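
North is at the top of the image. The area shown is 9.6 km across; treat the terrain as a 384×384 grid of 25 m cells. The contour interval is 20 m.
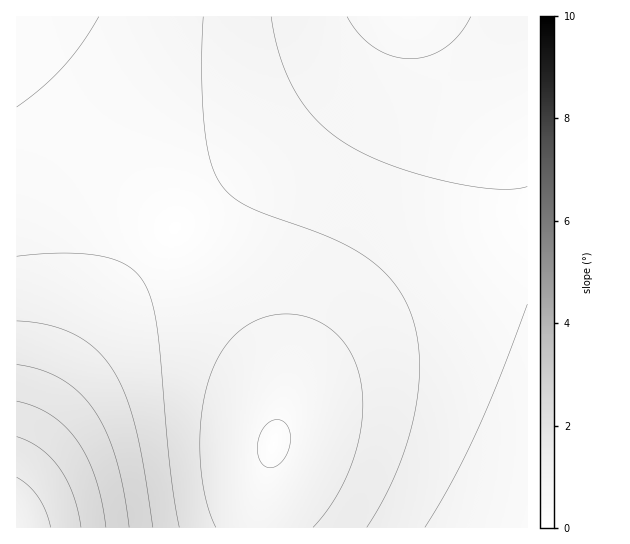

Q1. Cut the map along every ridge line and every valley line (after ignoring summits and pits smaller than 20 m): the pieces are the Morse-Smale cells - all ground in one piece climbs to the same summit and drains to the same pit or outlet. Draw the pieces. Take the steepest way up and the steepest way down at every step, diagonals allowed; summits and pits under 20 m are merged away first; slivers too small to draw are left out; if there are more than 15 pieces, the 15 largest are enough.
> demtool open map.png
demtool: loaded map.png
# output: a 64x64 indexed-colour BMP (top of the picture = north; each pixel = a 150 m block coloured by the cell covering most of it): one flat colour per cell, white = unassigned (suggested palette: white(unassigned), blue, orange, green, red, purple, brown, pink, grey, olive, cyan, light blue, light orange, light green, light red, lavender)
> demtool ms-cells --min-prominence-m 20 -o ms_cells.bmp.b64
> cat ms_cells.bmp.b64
<image width="64" height="64" href="data:image/bmp;base64,Qk12CAAAAAAAAHYAAAAoAAAAQAAAAEAAAAABAAQAAAAAAAAIAAATCwAAEwsAABAAAAAAAAAA////ALR3HwAOf/8ALKAsACgn1gC9Z5QAS1aMAMJ34wB/f38AIr28AM++FwDox64AeLv/AIrfmACWmP8A1bDFACIiIiIiIiIiIiIiIiIiIiERERERERERERERERERERERIiIiIiIiIiIiIiIiIiIiIREREREREREREREREREREREiIiIiIiIiIiIiIiIiIiIhERERERERERERERERERERESIiIiIiIiIiIiIiIiIiIiERERERERERERERERERERERIiIiIiIiIiIiIiIiIiIiIREREREREREREREREREREREiIiIiIiIiIiIiIiIiIiIhERERERERERERERERERERESIiIiIiIiIiIiIiIiIiIiERERERERERERERERERERERIiIiIiIiIiIiIiIiIiIiIhEREREREREREREREREREREiIiIiIiIiIiIiIiIiIiIiEREREREREREREREREREREUIiIiIiIiIiIiIiIiIiIiIRERERERERERERERERERERQiIiIiIiIiIiIiIiIiIiIhERERERERERERERERERERFEIiIiIiIiIiIiIiIiIiIiEREREREREREREREREREREUQiIiIiIiIiIiIiIiIiIiIhERERERERERERERERERERREIiIiIiIiIiIiIiIiIiIiERERERERERERERERERERFEQiIiIiIiIiIiIiIiIiIiIREREREREREREREREREREUREIiIiIiIiIiIiIiIiIiIhERERERERERERERERERERREQiIiIiIiIiIiIiIiIiIiERERERERERERERERERERFEREIiIiIiIiIiIiIiIiIiEREREREREREREREREREREUREQiIiIiIiIiIiIiIiIiIRERERERERERERERERERERREREIiIiIiIiIiIiIiIiIhERERERERERERERERERERFEREQiIiIiIiIiIiIiIiIiEREREREREREREREREREREUREREIiIiIiIiIiIiIiIiERERERERERERERERERERERRERERCIiIiIiIiIiIiIiIRERERERERERERERERERERFEREREIiIiIiIiIiIiIiIREREREREREREREREREREREURERERCIiIiIiIiIiIiIhERERERERERERERERERERERREREREQiIiIiIiIiIiIhERERERERERERERERERERERFERERERCIiIiIiIiIiIiEREREREREREREREREREREREUREREREQiIiIiIiIiIiERERERERERERERERERERERERREREREREIiIiIiIiIiERERERERERERERERERERERERFEREREREQiIiIiIiIiEREREREREREREREREREREREREUREREREREIiIiIiIiIRERERERERERERERERERERERERRERERERERCIiIiIiIRERERERERERERERERERERERERFEREREREREQiIiIiIREREREREREREREREREREREREREUREREREREREIiIiIRERERERERERERERERERERERERERRERERERERERCIiIhERERERERERERERERERERERERERFEREREREREREQiIhEREREREREREREREREREREREREREUREREREREREREIhERERERERERERERERERERERERERERRERERERERERERBERERERERERERERERERERERERERERFERERERERERERDMREREREREREREREREREREREREREREURERERERERERDMzERERERERERERERERERERERERERERRERERERERERDMzMxERERERERERERERERERERERERERFERERERERERDMzMzMxEREREREREREREREREREREREREURERERERERDMzMzMzMRERERERERERERERERERERERERRERERERERDMzMzMzMzERERERERERERERERERERERERFERERERERDMzMzMzMzMxEREREREREREREREREREREREURERERERDMzMzMzMzMzMxERERERERERERERERERERERRERERERDMzMzMzMzMzMzMRERERERERERERERERERERFERERERDMzMzMzMzMzMzMzEREREREREREREREREREREURERERDMzMzMzMzMzMzMzMxERERERERERERERERERERRERERDMzMzMzMzMzMzMzMzMxERERERERERERERERERFERERDMzMzMzMzMzMzMzMzMzMREREREREREREREREREURERDMzMzMzMzMzMzMzMzMzMzERERERERERERERERERRERDMzMzMzMzMzMzMzMzMzMzMxERERERERERERERERFEREMzMzMzMzMzMzMzMzMzMzMzMREREREREREREREREUREMzMzMzMzMzMzMzMzMzMzMzMzERERERERERERERERREMzMzMzMzMzMzMzMzMzMzMzMzMxERERERERERERERFEMzMzMzMzMzMzMzMzMzMzMzMzMzMREREREREREREREUMzMzMzMzMzMzMzMzMzMzMzMzMzMzERERERERERERERMzMzMzMzMzMzMzMzMzMzMzMzMzMzMxEREREREREREREzMzMzMzMzMzMzMzMzMzMzMzMzMzMzERERERERERERETMzMzMzMzMzMzMzMzMzMzMzMzMzMzMxERERERERERERMzMzMzMzMzMzMzMzMzMzMzMzMzMzMzMREREREREREREzMzMzMzMzMzMzMzMzMzMzMzMzMzMzMxERERERERERETMzMzMzMzMzMzMzMzMzMzMzMzMzMzMzMRERERERERER"/>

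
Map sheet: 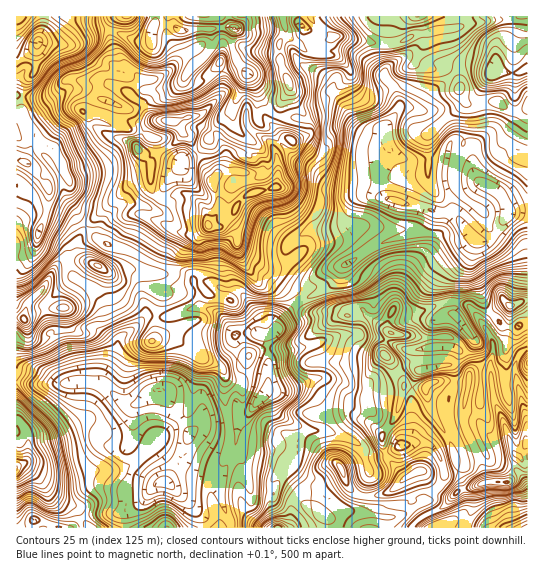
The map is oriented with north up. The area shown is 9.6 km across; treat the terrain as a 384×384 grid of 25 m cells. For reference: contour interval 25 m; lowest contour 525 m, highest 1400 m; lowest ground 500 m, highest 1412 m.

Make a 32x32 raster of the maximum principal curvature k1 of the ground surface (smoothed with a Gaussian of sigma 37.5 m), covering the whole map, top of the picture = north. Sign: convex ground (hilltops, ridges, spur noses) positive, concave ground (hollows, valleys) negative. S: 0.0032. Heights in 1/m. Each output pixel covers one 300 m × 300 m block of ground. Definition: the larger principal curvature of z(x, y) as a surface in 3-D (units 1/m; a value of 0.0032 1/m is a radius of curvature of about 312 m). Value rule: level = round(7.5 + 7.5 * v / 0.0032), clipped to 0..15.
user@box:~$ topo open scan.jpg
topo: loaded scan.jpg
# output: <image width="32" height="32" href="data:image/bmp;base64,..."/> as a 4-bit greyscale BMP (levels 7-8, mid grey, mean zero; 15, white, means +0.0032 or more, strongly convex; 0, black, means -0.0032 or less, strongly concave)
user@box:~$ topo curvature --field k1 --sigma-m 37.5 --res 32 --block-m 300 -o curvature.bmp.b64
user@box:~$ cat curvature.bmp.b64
<image width="32" height="32" href="data:image/bmp;base64,Qk12AgAAAAAAAHYAAAAoAAAAIAAAACAAAAABAAQAAAAAAAACAAATCwAAEwsAABAAAAAAAAAAAAAAABEREQAiIiIAMzMzAERERABVVVUAZmZmAHd3dwCIiIgAmZmZAKqqqgC7u7sAzMzMAN3d3QDu7u4A////AIeqx3ich6i6yoeIh7+YyJiKy7mJi4iqmpqIiqmY/JeInLh4eneJm4yamOy/qK///Mqoiql4mJqKp7n3a92bir3Kl5iKmYiZiKieyayLjaieqah4iKp4ioqpmYfpeKq57NuYmZiZl4ubuZibrZi6qfu4iJl3h5iaqq2omXuaiqrNiHiYmHeIqsdoqJqIzojNjphnh5l2eryoipeKesr77o6Yh3eKmr3ayIvKmN+ruc9/zLm6nOuahrrNl4jLq76PrPiLqoi5mpaYWcuXv8mqn5b77rmZmIqsl4zd7Z6sqPrb36mYmJqqvKu5iZu8mM66/W7Gi8mZiIjKmJmIm5eIisiH+v+piZiJ2puXaamYmHiYqLuniJitj7h5upiJmpd3iqaaqJiczdy3mJiJmZm5ioqai6q8uIytpomZmrqZiJp4iZmqmKuruvu7m3eHiLm5iai2ipnImses/Zp4mZqad4iJuYl6x3y8yuh7iIiKiomZm4iZf81ti5ncnYeIi4mKmKiIrMx5+ret3uqXiLu3iIh4qdqq//542ZfJiIioy5iJmp2oe6ic+NrLmorJiIqs2qzZmbqpaN6Jvpe7mpiMubqovrqd34vbVvqXzGnbqaWIl5ecyFq5+rv43depmYiYmZWHfKl7m7yo7JvsvOqZl4momZu7epmnl+i7l3iaqs25"/>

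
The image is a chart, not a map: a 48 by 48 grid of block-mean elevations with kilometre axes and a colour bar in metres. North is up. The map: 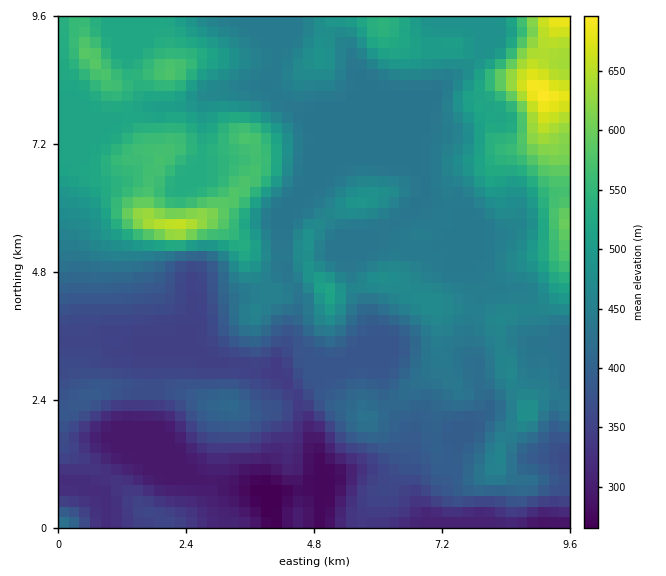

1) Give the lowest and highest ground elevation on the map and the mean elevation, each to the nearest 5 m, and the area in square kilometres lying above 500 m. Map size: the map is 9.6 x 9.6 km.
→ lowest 265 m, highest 700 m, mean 440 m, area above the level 21.7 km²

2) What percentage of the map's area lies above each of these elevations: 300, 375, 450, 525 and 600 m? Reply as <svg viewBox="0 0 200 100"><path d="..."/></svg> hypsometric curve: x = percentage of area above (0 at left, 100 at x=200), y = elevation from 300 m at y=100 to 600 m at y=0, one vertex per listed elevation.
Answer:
<svg viewBox="0 0 200 100"><path d="M190 100l-38-25-70-25-50-25-25-25"/></svg>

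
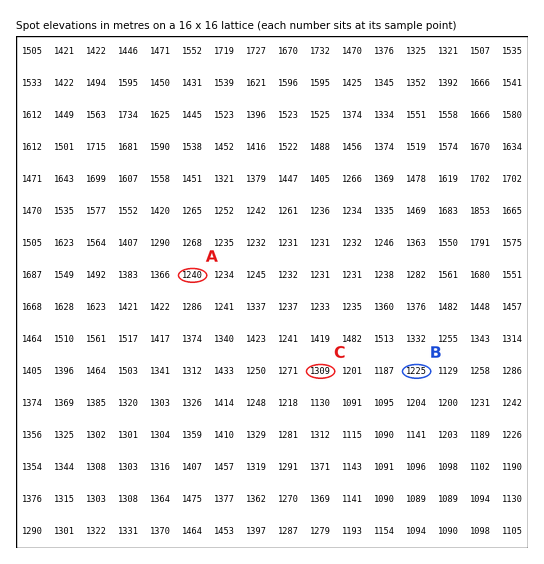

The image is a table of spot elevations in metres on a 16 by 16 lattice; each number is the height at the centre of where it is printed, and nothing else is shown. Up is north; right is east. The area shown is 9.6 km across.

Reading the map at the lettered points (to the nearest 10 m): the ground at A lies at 1240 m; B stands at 1230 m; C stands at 1310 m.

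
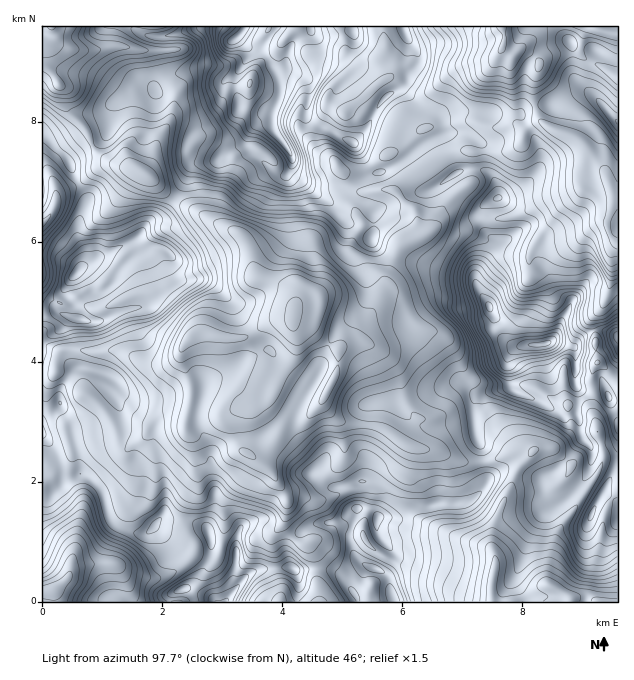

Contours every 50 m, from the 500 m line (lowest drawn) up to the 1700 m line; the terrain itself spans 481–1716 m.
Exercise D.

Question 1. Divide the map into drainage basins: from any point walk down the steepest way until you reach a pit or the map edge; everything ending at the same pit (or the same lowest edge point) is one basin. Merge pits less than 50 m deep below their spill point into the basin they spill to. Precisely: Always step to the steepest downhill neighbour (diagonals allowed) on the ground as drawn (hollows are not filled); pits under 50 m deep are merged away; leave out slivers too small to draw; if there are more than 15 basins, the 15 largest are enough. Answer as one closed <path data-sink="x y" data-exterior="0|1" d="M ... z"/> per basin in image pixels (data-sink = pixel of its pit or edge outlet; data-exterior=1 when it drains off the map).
<path data-sink="293 315" data-exterior="0" d="M248 134l-4 8-15 12-14 7-21 3-5 5-5 14-16 27-7 6-9 4-8 8-2 4-10 9 4 11-20 21-4 9-6 6-11 2-13-18-6 1 0 4 8 15-9 12-1 14-15-6-7 0-10 4 0 38 19 5 14 10-15 22 0 17 12 22 8 42 9 6 11 11 11 31 7 7 16 6 14 0 12-13 12 2 21 0 12 5 3 4 4 15 3 4 22 5-3 24 4 7 12-12 6-4 33-2-1-21 13-15 12-8 21-2 19-13 18 1 8 8 18 0 19-12 15 0 11-3 10 1 20-4 14-16-4-37-8-18 0-26 4-5 10-6 22-5-3-27 1-5 9-8 3-1-11-2-14-13-1-16-18-32 0-7 2-6 18-20 5-9-11-3-7-7-6-14 5-11 16-8-2-14-9-12-11-4-13 2-26 16-6 2-24-32-16 12-27 8-20 12-27 0-19-9-7-7-1-4-4 6-8 0-7-4-21-17-2-9z"/><path data-sink="502 27" data-exterior="1" d="M562 26l-317 0-8 11 11 12 0 8-12 18 0 16 2 15 18 7 16 1-1 8-12 2-9 8-2 9 2 12 25 20 11 1 4-6 1 4 7 7 19 9 27 0 20-12 24-6 21-14 22 32 6-2 21-14 18-4 11 4 7 6 5 20 10-2 14-8 13-13 6-13-4-17-16-24-2-7 4-4 12-4 18-2 20-10 13-2 8 4 19 23 4 1 0-59-23-11-18-2-11-11z"/><path data-sink="571 601" data-exterior="1" d="M509 388l-21 4-10 6-4 5 0 26 8 18 1 22 3 8-2 10-12 13-8 3-48 3-19 12-19 1 0 15 16 21-2 9-8 9 4 6 2 12 5 11 223-1 0-97-15-11 15-28 0-26-11 5-17 3 2 4 0 6-7 21-19 22-12 8-4-3-7-13 0-15 16-9 23-29-4-24-16 1-20-14-24-8z"/><path data-sink="611 189" data-exterior="0" d="M587 92l-13 2-20 10-18 2-12 4-4 4 4 10 14 21 4 11-2 12-17 20-14 8-22 7-7 5-3 6 6 17 7 7 11 3-5 9-18 20-2 6 0 7 18 32 1 16 17 15 24 0 20-5 18 6 10-12 9-5 11 0 10 5 4-1 0-213-23-25z"/><path data-sink="145 174" data-exterior="0" d="M202 70l-35 6-9 6-3 8-6-4-9 0-22 14-7 11 0 9-5 15-6 7-18 8-13 12 6 16 11 17 0 10-8 18 0 15 8 17-3 11 51-26 18-20 9-4 16-20 12-27 5-5 21-3 26-15 8-14 7-7 6-3 10-1-1-8-15 0-18-7-3-32-9 6-5 0z"/><path data-sink="52 591" data-exterior="0" d="M83 474l-10 2-12 9-15-11-4 1 1 127 126 0 4-9 11-5 28 9-11-9 0-11 11-24-2-18-5-8-12-5-21 0-12-2-12 13-14 0-13-5-10-8-11-31-11-11z"/><path data-sink="52 27" data-exterior="1" d="M134 26l-92 1 0 106 26 28 18-13 14-6 6-7 8-32 22-15 13-2 6 4 3-8 6-5 30-7 8 0 19 10 5 0 14-11 8-12 0-8-8-9-2-2-6 2-14-12-22 0-23 7-22 1-11-2z"/><path data-sink="43 223" data-exterior="1" d="M43 134l-1 121 23 5 9 4 5 6 7-12-2-9-6-11 0-15 8-18 0-10-10-14-10-24z"/><path data-sink="598 363" data-exterior="0" d="M604 330l-11 0-9 5-8 8-2 39 4 6 9 2 14-2 7 5 3 7 6 1 1-65z"/><path data-sink="280 601" data-exterior="1" d="M292 568l-32 1-10 5-13 12-11 15 70 1 2-23z"/><path data-sink="320 601" data-exterior="1" d="M328 569l-23 0-9 2 2 8 0 23 60-1-10-19-8-8z"/><path data-sink="598 28" data-exterior="0" d="M617 26l-54 0-1 4 4 7 11 11 18 2 22 10z"/>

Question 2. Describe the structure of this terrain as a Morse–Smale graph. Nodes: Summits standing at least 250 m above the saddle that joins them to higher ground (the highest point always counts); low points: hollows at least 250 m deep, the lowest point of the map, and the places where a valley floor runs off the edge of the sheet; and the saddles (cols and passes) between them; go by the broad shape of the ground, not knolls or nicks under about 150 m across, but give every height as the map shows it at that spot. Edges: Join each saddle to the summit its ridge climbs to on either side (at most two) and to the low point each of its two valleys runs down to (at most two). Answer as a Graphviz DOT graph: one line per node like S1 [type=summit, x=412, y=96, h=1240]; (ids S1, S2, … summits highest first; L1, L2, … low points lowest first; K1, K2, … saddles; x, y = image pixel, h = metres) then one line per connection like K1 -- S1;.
graph terrain {
  S1 [type=summit, x=545, y=343, h=1716];
  S2 [type=summit, x=236, y=39, h=1683];
  S3 [type=summit, x=226, y=601, h=1458];
  S4 [type=summit, x=76, y=274, h=1379];
  L1 [type=low, x=502, y=27, h=481];
  L2 [type=low, x=293, y=315, h=489];
  L3 [type=low, x=52, y=27, h=535];
  L4 [type=low, x=571, y=601, h=556];
  L5 [type=low, x=52, y=591, h=574];
  K1 [type=saddle, x=593, y=330, h=1255];
  K2 [type=saddle, x=100, y=487, h=1119];
  K3 [type=saddle, x=43, y=376, h=1040];
  K4 [type=saddle, x=566, y=460, h=1002];
  K5 [type=saddle, x=419, y=171, h=980];
  K6 [type=saddle, x=482, y=462, h=975];
  K7 [type=saddle, x=92, y=145, h=896];
  K1 -- S1;
  K1 -- L2;
  K1 -- L1;
  K2 -- S3;
  K2 -- L2;
  K2 -- L5;
  K3 -- S3;
  K3 -- S4;
  K3 -- L2;
  K4 -- S1;
  K4 -- L2;
  K4 -- L4;
  K5 -- S1;
  K5 -- S2;
  K5 -- L2;
  K5 -- L1;
  K6 -- S1;
  K6 -- S3;
  K6 -- L2;
  K6 -- L4;
  K7 -- S2;
  K7 -- L2;
  K7 -- L3;
}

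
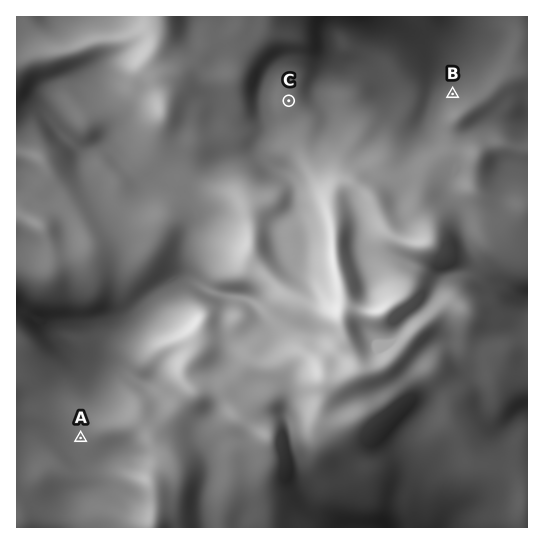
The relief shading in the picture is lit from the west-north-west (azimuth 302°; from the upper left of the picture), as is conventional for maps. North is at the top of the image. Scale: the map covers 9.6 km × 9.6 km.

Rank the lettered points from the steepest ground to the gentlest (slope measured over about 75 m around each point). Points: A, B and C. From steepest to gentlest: B A C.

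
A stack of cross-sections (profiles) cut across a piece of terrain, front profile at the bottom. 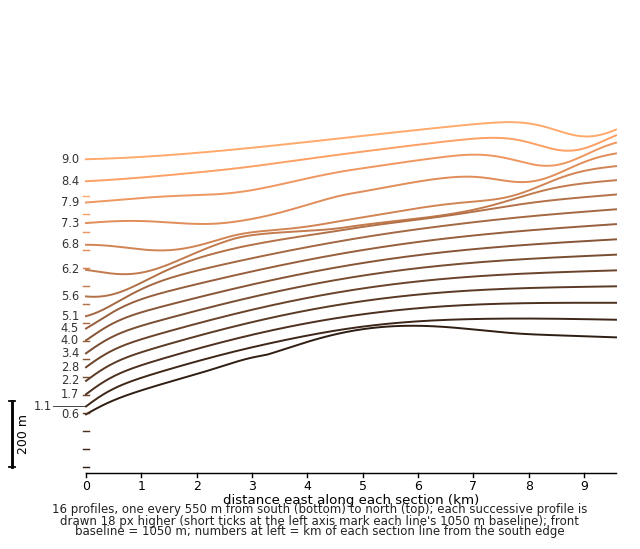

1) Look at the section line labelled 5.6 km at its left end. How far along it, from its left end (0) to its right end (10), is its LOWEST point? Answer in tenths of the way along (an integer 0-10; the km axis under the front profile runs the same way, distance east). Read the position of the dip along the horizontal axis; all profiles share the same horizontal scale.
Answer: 0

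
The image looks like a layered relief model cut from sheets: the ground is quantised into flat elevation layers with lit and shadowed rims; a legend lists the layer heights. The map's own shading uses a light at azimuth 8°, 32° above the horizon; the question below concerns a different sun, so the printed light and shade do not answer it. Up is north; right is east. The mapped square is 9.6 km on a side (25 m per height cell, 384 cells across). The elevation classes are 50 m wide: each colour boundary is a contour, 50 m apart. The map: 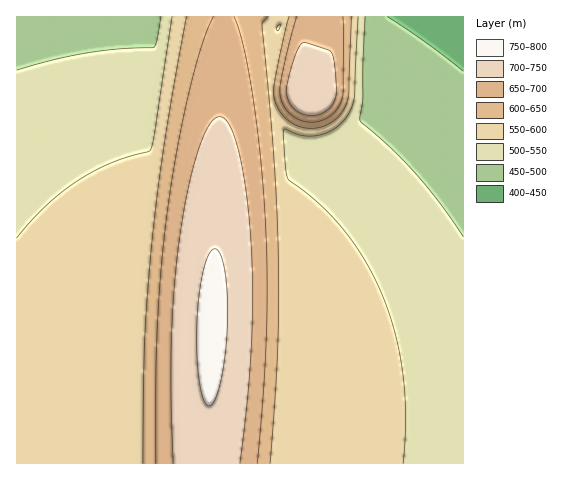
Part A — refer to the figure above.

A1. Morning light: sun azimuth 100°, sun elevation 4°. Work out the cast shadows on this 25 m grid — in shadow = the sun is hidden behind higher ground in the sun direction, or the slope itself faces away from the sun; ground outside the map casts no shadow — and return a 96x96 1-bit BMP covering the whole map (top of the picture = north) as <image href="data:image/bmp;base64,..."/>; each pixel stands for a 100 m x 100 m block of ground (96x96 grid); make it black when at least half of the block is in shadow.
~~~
<image width="96" height="96" href="data:image/bmp;base64,Qk2+BAAAAAAAAD4AAAAoAAAAYAAAAGAAAAABAAEAAAAAAIAEAAATCwAAEwsAAAIAAAAAAAAA////AAAAAAAAAAB/8AAAAAAAAAAAAAf/8AAAAAAAAAAAAD//8AAAAAAAAAAAAP//8AAAAAAAAAAAAP//8AAAAAAAAAAAAP//8AAAAAAAAAAAAP//8AAAAAAAAAAAAP//8AAAAAAAAAAAAP//+AAAAAAAAAAAAP//+AAAAAAAAAAAAP//+AAAAAAAAAAAAP//+AAAAAAAAAAAAP//+AAAAAAAAAAAAP//+AAAAAAAAAAAAf//+AAAAAAAAAAAAf//+AAAAAAAAAAAAf//+AAAAAAAAAAAAf//+AAAAAAAAAAAAf//+AAAAAAAAAAAAf//+AAAAAAAAAAAAf//+AAAAAAAAAAAAf//+AAAAAAAAAAAAf//+AAAAAAAAAAAAf//+AAAAAAAAAAAAf//+AAAAAAAAAAAAf//+AAAAAAAAAAAAf//+AAAAAAAAAAAAf///AAAAAAAAAAAAf///AAAAAAAAAAAAf///AAAAAAAAAAAAf///AAAAAAAAAAAAf///AAAAAAAAAAAAf///AAAAAAAAAAAAf///AAAAAAAAAAAAf///AAAAAAAAAAAA////AAAAAAAAAAAA////AAAAAAAAAAAA////AAAAAAAAAAAA////AAAAAAAAAAAA////AAAAAAAAAAAA////AAAAAAAAAAAA////AAAAAAAAAAAA////AAAAAAAAAAAA////AAAAAAAAAAAA////AAAAAAAAAAAA////AAAAAAAAAAAA////AAAAAAAAAAAA////gAAAAAAAAAAA////gAAAAAAAAAAA////gAAAAAAAAAAA////gAAAAAAAAAAA////gAAAAAAAAAAA////gAAAAAAAAAAA////gAAAAAAAAAAAf///gAAAAAAAAAAAf///gAAAAAAAAAAAf///gAAAAAAAAAAAf///gAAAAAAAAAAAf///gAAAAAAAAAAAf///gAAAAAAAAAAAf///gAAAAAAAAAAAf///gAAAAAAAAAAAf///gAAAAAAAAAAAf///gAAAAAAAAAAAf///gAAAAAAAAAAAf///gAAAAAAAAAAAf///gAAAAAAAAAAAf///gAAAAAAAAAAAf///gAAAAAAAAAAAf///wAAAAAAAAAAAf///wAAAAAAAAAAAf///wAAIAAAAAAAAP///wAAcAAAAAAAAP///wAA+AAAAAAAAP///wAB+AAAAAAAAP///wAD+AAAAAAAAP///wAP+AAAAAAAAP///wAf+AAAAAAAAP///wA/8AAAAAAAAP///wA/8AAAAAAAAP///wB/8AAAAAAAAP///wB/8AAAAAAAAP///wB/8AAAAAAAAP///wB/8AAAAAAAAP///wB/8AAAAAAAAP///wB/+AAAAAAAAH///wA/+AAAAAAAAH///wA/+AAAAAAAAH///wA/+AAAAAAAAH///wA/+AAAAAAAAH///wA/+AAAAAAAAH///wAf+AAAAAAAAH///4Af+AAAAAAAAH///4Af/AAAAAAAAH///4Af/AAAAAAAAH///4AP/AAAAAA="/>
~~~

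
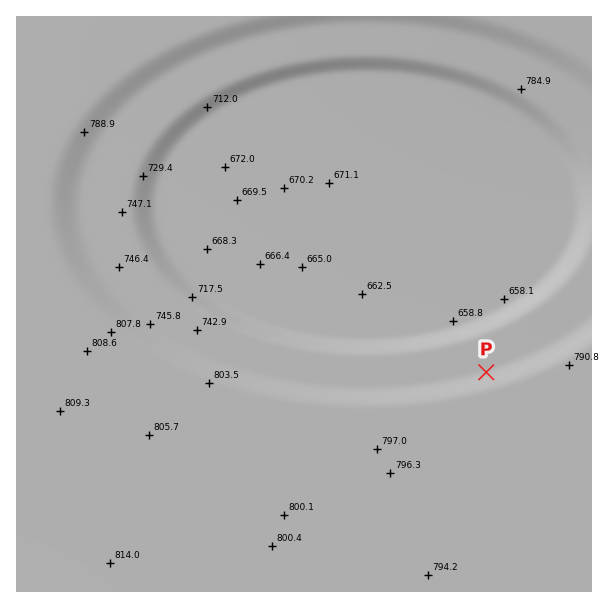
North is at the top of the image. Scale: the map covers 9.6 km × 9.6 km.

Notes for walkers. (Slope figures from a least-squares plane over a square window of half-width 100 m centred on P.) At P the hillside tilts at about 6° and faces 345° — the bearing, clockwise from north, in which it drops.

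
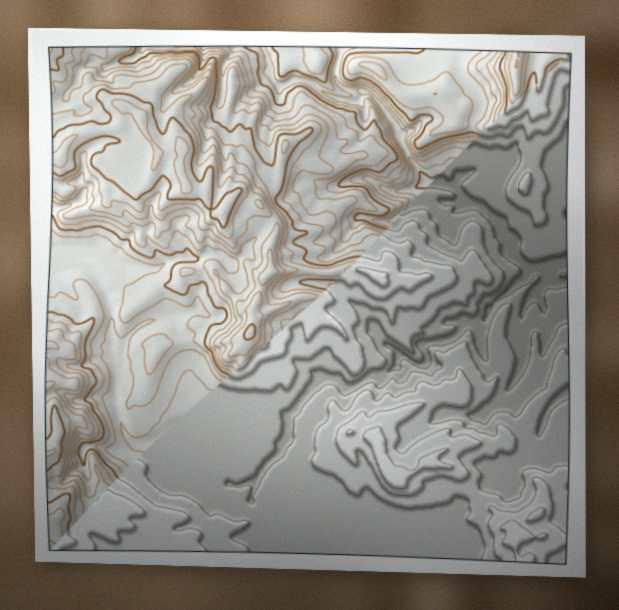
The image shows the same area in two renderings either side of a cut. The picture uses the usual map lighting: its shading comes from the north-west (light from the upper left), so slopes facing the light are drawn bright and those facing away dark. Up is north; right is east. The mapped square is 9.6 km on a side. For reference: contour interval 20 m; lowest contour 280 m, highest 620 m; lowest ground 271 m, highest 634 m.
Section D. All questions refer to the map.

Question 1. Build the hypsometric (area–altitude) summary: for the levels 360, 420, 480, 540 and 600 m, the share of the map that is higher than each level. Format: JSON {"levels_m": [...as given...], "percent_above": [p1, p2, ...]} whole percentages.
{"levels_m": [360, 420, 480, 540, 600], "percent_above": [90, 75, 40, 19, 5]}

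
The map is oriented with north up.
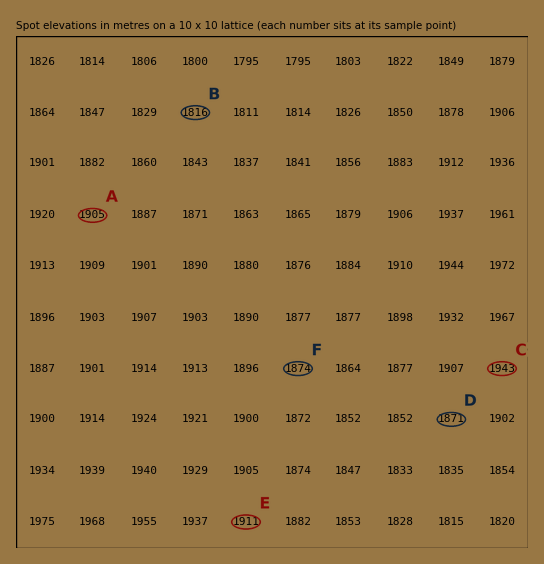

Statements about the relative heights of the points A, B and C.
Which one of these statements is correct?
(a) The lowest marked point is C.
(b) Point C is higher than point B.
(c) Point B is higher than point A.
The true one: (b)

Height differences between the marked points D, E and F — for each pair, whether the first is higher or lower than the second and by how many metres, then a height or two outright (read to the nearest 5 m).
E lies higher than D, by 40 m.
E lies higher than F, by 35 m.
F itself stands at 1875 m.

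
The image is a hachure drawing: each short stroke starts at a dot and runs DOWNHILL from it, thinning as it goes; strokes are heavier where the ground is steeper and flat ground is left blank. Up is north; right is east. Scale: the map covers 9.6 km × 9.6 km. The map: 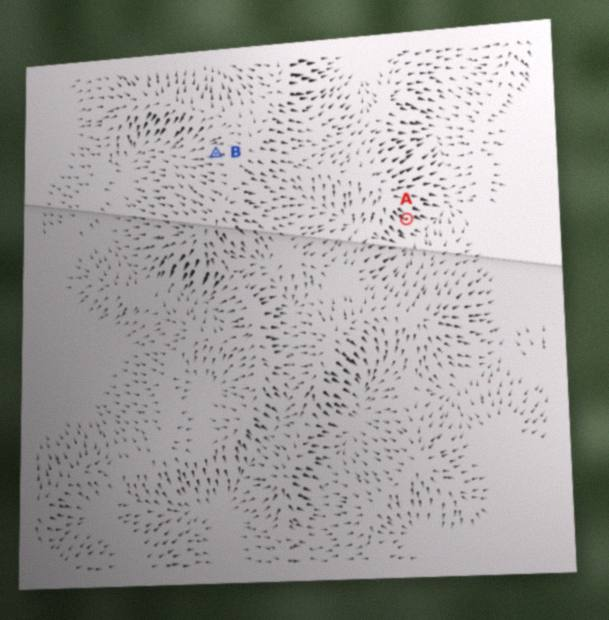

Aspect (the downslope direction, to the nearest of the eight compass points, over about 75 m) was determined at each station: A SE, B W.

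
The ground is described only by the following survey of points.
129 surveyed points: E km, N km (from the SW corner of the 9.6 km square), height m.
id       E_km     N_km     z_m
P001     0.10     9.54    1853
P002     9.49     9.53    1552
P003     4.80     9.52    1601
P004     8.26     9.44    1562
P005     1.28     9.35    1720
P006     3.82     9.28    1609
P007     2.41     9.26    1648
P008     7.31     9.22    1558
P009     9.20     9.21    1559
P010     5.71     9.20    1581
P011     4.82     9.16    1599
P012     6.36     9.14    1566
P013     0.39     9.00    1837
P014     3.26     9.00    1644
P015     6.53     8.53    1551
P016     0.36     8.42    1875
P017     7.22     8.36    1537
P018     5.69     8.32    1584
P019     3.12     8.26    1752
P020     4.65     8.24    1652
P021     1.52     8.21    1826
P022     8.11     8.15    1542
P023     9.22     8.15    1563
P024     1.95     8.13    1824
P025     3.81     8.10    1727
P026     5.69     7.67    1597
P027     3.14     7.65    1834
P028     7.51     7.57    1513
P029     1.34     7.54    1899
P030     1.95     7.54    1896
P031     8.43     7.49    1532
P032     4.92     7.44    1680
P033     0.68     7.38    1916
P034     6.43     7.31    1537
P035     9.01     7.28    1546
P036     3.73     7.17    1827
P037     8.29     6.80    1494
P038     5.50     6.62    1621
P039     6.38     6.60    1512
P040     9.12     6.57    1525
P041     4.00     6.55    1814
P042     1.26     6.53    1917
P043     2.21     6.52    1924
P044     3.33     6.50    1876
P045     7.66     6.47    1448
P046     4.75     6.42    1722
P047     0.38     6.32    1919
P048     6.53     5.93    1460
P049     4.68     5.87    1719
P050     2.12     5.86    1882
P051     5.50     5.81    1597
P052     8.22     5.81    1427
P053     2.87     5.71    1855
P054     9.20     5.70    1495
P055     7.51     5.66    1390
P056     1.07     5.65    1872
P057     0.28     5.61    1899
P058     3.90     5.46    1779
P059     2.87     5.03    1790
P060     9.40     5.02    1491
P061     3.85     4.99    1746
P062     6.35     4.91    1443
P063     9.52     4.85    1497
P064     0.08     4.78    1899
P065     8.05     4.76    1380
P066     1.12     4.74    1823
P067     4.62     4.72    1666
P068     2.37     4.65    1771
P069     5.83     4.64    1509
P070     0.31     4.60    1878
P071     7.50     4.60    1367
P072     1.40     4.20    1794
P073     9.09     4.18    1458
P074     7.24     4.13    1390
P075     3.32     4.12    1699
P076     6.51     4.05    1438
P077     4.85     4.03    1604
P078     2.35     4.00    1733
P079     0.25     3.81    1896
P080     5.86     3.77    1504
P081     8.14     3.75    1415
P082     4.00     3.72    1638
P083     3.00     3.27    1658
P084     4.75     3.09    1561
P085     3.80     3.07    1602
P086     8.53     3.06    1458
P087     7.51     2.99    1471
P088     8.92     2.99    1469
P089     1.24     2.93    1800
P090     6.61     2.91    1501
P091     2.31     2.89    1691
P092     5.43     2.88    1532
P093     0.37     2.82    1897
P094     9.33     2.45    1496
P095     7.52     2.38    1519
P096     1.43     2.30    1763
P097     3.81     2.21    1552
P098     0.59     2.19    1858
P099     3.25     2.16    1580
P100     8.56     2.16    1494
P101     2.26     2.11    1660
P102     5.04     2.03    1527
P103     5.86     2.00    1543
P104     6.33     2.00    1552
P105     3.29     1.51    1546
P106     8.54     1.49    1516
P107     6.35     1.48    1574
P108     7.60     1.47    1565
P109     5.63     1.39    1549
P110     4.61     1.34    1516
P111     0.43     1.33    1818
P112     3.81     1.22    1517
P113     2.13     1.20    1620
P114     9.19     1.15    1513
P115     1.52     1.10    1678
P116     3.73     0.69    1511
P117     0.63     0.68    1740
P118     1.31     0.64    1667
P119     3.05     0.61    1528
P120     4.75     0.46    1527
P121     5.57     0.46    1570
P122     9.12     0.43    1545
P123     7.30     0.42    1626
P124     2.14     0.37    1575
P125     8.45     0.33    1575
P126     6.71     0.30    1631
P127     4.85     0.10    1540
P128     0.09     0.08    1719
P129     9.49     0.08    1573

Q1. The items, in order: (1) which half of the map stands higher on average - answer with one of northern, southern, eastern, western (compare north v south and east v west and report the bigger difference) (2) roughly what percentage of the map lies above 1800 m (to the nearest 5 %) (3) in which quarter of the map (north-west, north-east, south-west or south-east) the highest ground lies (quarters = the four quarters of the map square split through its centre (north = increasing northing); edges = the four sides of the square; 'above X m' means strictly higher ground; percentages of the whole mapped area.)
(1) The western half stands higher on average than the eastern half.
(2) Roughly 20 % of the ground is higher than 1800 m.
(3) Look to the north-west quarter for the highest ground.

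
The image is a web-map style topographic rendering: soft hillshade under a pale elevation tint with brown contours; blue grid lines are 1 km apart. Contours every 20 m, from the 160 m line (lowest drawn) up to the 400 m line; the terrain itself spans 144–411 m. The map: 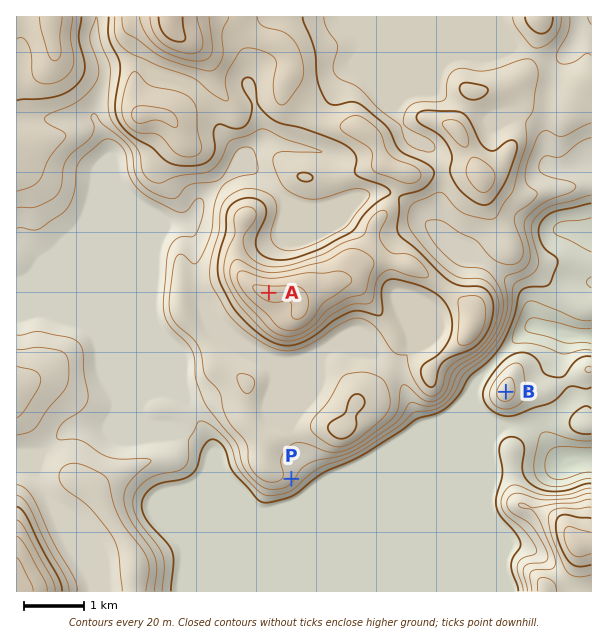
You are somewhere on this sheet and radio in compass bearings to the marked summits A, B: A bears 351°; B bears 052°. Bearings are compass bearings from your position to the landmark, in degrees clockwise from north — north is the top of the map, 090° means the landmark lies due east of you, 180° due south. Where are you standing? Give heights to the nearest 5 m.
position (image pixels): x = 309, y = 546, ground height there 190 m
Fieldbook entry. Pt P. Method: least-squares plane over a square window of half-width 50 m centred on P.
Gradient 7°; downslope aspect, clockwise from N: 120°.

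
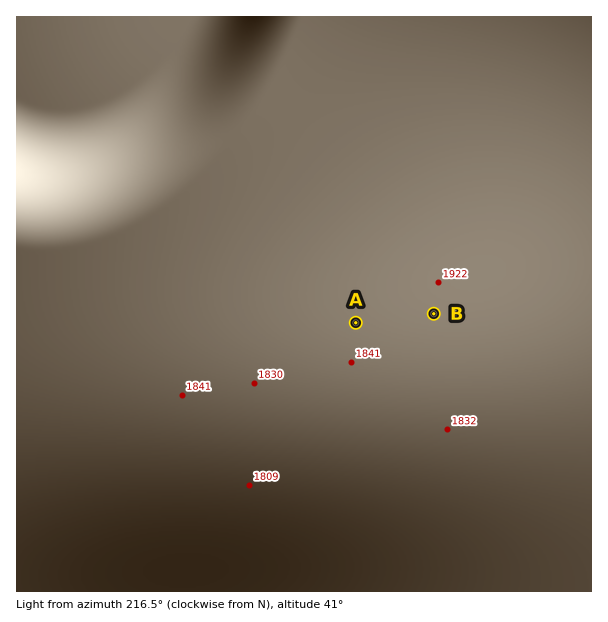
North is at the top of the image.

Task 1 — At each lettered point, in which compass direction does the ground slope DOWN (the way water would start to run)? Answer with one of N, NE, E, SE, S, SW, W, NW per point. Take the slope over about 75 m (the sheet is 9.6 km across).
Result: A S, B S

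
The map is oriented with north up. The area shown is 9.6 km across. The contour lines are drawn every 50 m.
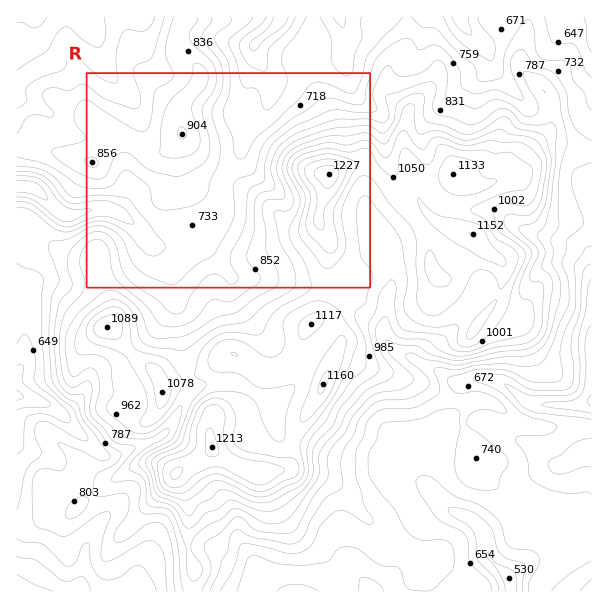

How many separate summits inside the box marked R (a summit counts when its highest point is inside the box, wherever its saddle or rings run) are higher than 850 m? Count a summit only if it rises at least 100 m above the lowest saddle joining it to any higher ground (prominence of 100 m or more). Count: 2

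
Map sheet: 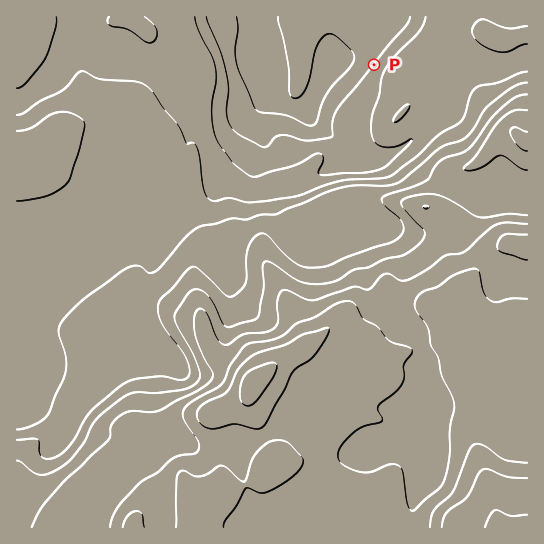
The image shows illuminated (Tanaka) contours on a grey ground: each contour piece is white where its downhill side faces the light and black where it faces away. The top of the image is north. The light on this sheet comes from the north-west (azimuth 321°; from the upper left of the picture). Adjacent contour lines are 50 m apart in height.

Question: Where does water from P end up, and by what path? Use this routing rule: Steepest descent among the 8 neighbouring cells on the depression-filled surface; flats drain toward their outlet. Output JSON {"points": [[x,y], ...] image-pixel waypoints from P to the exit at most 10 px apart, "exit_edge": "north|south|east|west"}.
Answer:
{"points": [[374, 65], [363, 57], [353, 57], [343, 62], [333, 73], [322, 83], [311, 94], [301, 105], [290, 109], [279, 101], [269, 90], [267, 79], [266, 69], [266, 58], [261, 47], [261, 37], [261, 26], [259, 17]], "exit_edge": "north"}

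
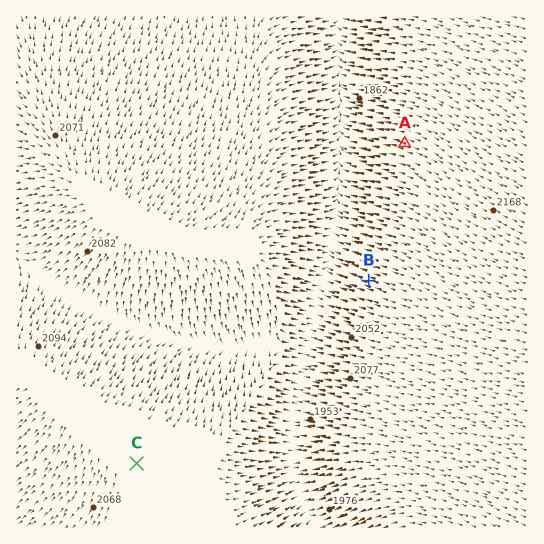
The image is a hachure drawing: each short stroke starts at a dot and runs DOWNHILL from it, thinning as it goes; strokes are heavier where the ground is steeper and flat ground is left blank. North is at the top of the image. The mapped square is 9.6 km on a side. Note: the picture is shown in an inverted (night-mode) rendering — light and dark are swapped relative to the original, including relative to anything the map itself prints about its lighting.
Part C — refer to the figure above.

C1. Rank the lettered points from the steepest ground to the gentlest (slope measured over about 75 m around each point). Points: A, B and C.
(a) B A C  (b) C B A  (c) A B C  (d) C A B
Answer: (a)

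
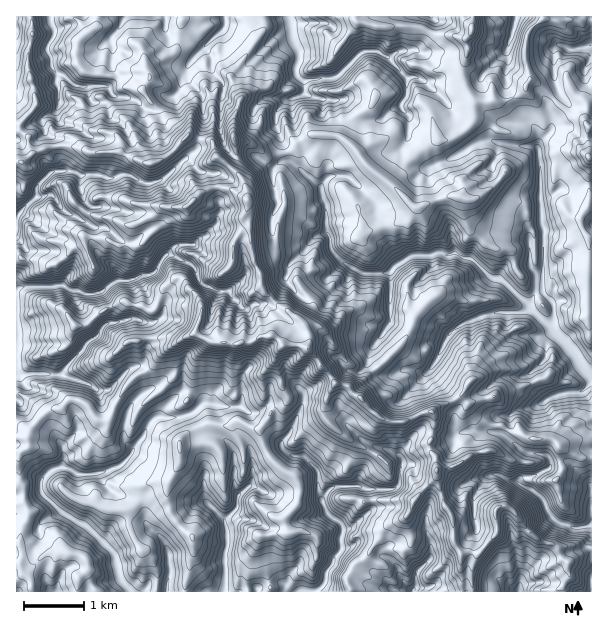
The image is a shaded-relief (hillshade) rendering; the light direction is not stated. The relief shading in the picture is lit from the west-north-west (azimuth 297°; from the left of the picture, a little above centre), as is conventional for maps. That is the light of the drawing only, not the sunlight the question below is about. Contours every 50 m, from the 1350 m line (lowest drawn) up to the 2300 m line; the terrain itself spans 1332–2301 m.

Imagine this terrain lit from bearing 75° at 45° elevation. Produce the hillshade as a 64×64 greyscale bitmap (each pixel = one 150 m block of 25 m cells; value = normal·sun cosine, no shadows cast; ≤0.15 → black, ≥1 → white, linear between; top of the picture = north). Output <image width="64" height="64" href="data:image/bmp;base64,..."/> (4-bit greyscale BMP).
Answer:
<image width="64" height="64" href="data:image/bmp;base64,Qk12CAAAAAAAAHYAAAAoAAAAQAAAAEAAAAABAAQAAAAAAAAIAAATCwAAEwsAABAAAAAAAAAAAAAAABEREQAiIiIAMzMzAERERABVVVUAZmZmAHd3dwCIiIgAmZmZAKqqqgC7u7sAzMzMAN3d3QDu7u4A////AEncdHq+7ZdqtWu7uGmHvKhmQBrLy8piRDXO7tpDZ6vOi8qGes7qZnq1SrzHWIm6hWtwKru7uWNjFc7sumRVeu6ruph53ug1i9Yovdc3iqmFe7AHuqyak1QUzNuqdFZ87bqpmZrv1hSd1SfO1iaJmIdbxgOaummaIAW7u6p2ZXzuuqmave6zFr7TFs7WJHh2iFvMQDmnebswCKypmXZWve67qZzd22I5zpIo3ukBaHaYat5iJIl5zDBMuKi5VKzM3syore2mQmzaQlre+QBph5q9/mEkiHnbIG3HStde7LuqvMq92URVnKZGq97pJGVZzd3dUiNmadowbdYsxt/tyJyb3tpTJXirlmrM3sZTI4rN79QEZERKyiGu1Bub//kEvqzukRV5qqqXjN7qSIA5qJzvYDWJZiS6Fd7EJ97u4BzuzugCiquqmYeM3cQssnuGfP4germGM7pb7chXvN5Qbe7O0iq5q5iJh4vMpG3IZUV8/neKl3cgWH78zHnN1QGt7d7FXMqYeIiHerylfKdyRp38NGhSOINSbszdzOpBJ83c3buah5mGaIdorLZ8mHJZvvgUeWNMxkBuyrymNVeVjbnKqZY2iJp2dlattoyZY53dsTd4ZH7WII2ryVNavMh5mqqryVeIm7dmRbynrJhm3rgyVmVp3XMkzreqnO7Kc3vMis3HZ3i9uGVFvKrKiGrpZ0RTSbmYdjfeyqmt2meIvMyKzJeHaMyqhWabuqiXe8l1UySrZXZnd87LvMuXm7vMzJq6eJZpzKuoiHiaqZmKqpUxO8dFV6unrcqru7vLmbvMmImKloq8qrqZmHmoq3aKlgGMlTXNqKneyazMu9uHm7tlZ5uYyoupqoebqqmXRWipEXtzTu6lRb65vKnO7YaJq2Z3aKzJSrmKqIu5doUmdsswaETe7tp1aJrLrO3My5mYuWWKvKUkqpiZmZhmhSZ42jAWrd7t7bdmR8287duZu7uImaumAVZqmYmXiGZ0Jnq1IRrc3tzN2WU0re7duqvN3YiYhjATeoeIiYZ3ZnYUaWMQzu3LzMzMZDSd7t3afP7LM1VnMCSJl1Z4ZVVUVjA2NDj/3uqbus2zJJzd3d277agiNHmiAmmHY1ZSESE0MAVkf/zv2mm8ztYli9zO7bzcc2QjWKsiJIqVJFIBRXd1N6nf3v7sdpze6jV53c3uzMgwUyNHuaIDeqdSJImbqpesus7v/d21a93sZWfN3dzLlRBTIjSbqlVohlQSqpy5mKuqze/u3MhIzdu6dpup3tpSNDMiN8qpl3RHdACcnLh3mazd3e3M6za8u7u7q6q8qEJXERN9x1iFVopzIK28tlZ53d3LvM3qJ6u7uYmqm7iZVFcRN6vJdBW7iHUirctRVrzNvdy6vesnmbvLy7ztqKljR3eZq5Z3E3hUZDvOlQBM/crN3bqr6yiorN7tzNh7pkNnVVZkADjJdSElraAVYj7+m+7N27nJKMmL3u7bYr2VRHgBJHcQa6VZgQTMACioTv6q3e7tusgjvIe+7pYm7YRGiGZWqECukkR5RrQCFLm//sq9/rIWrKV7qazGNVvshEaIuGdnVbo0ZpvDFXMCqe/u7K76AVrLq7qqqDA3ndyDWIhkVmZXlmh4u4ZmIQKK/+7tveIWnMqGVXdhJIvO3JNYhwB5dUmpl2iqhUVTEVr/7d3eoSeruXdmimFqvM3MpEeIA5ZVi5YziqmFNXhBKe/c3c2RWKqpiXnMU5zLzM2iNpsjVWmFRmiYiGNIqnAp7tzc3ZNoq6mYi9tFq8u8zpFHqyI3lTmodmd2Zou8kxfu7N3ek2irmYecyFebzLvOgWmYq0UgqmdmmoiHSMyDGP/rzd1zerqXerqpiKzMy95yiYfKkgXIWHi7hoYkrJZb/+rN7FWbqHetypiau9zM3XSIiKqCOtmKh6yHQ0eZmGv/293aZ6p2et3KiInMvLzddJiHarx4l4eIUCeVOahjje/L3JiYhmi8zMuYicyove50iGS9yIYjRVMRa7qFNFvu7sy4eZiGjMy7u6qXjMi97nR1IazKlSNod4mZu7cive/b3KmamXe9y6qqq7mJy7zdZGQiiaqXaambu6lmqme4rt7riZmYesy7upmqu7q8y8pVdWh7yXirl4u8uWNsu6LP7tl4iaq8urvKiZq7u6mauod3d83KmYd5qry6lDzbct7e2IeKq7u7qsuIq6q7qru6mYdTzdyWeZqnvKqXS9p0387ZlquZqru6y2erqavLu6mphndZzrV6mZm7qrlZypS+zeyFm5iIms3HSLupq6q6mamJmUbf1WupqpeN2miao27t3qial2VpvcVayoiqq7qKuamaNu/HuoqVVs3LmImkXO3M3HVohmi96munibusp5y7qbs5/8mWd1V4q924ipaKu97siIU1is3riGeKy6yljNyKzBr/sxWJqYit7bmaZ7u7z+l4iCFs3ddUeIrMvKWM64zcPP1BWruoiL3cuZmIq7vO5zNpszrcUnmZib3clH3ri+48/EJ7u6mIvcvLmZiLzM3aQTqsesY2mHh3zu2BfuyqzSvqNIvLqHnMu7y4iYnN3cgxOLqnNIdmZ1XO3aBu7curB+1Serynisy6q7uYeK3dtjNXqWRGd3d3Vs3ewU3aVqsH/oNIrMqKvKiavMhonN2mRYZGdoqqq6hTvv7UGqZqqRn9VIib3Kqrlpu8yGms7ZZmUzabvMzMlSPP/doSWKur"/>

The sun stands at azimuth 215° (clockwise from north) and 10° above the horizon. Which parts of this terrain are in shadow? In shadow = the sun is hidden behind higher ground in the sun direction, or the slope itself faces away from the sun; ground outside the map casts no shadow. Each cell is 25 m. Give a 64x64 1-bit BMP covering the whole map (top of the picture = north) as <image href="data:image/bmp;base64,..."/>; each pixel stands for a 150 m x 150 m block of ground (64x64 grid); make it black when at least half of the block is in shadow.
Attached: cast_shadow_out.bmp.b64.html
<image width="64" height="64" href="data:image/bmp;base64,Qk0+AgAAAAAAAD4AAAAoAAAAQAAAAEAAAAABAAEAAAAAAAACAAATCwAAEwsAAAIAAAAAAAAA////AAAAAAAwcIAgBvAWJSBwgAAAoB4DAHCCAGAIGAMA8IYAIMAMBwPxhwAkAEAHB+OHADAEcB9n5w8QeAxyfz/GP3P4BHZ/HwA/AfgM9v98AH6c8AD3/3AgPbznyf//d2AJuP/5//9/4AmA5in//3/4AcPAKf//AAgRh8BhnfwIAAFPgOPn+zgYIwwDw/+8MBBwBgwD/38AEPAAGAH//8AAf+AQ8f//wMAPwAH/n/95wBQBA/+z///gAAMH/5///8AAAh//z/9/BAAAH////wYAAAA/////AQAAAH////8A4AAD/////gBfBcf////+AD/v//////wDH8f9////+AfAB/v////4H+4P7/////x//g/P////+B9/H9/////wBj/8H/////AAYf7f///+8NjB/P////DggIA4v///4/AYIAA///uB4HHAAD//4YDhZxwEP//gAGAN+AA//+AAYDsH5j//zADgQ//4P/+esGAX/////j+4YA///3/8//xgYgB4//n//+DgB7v/+/f/4PD/w//z8H/he//P//+QH8N//////5ADQH//////8AABH/////xxAAE//////DcAAT/////8dhZTP/////z+NjM+If////g+d33h////4B9/fav////8H398Y/////g/fzwH////AB9/PA/H//gDnzQ9f4P/8/8/Qg=="/>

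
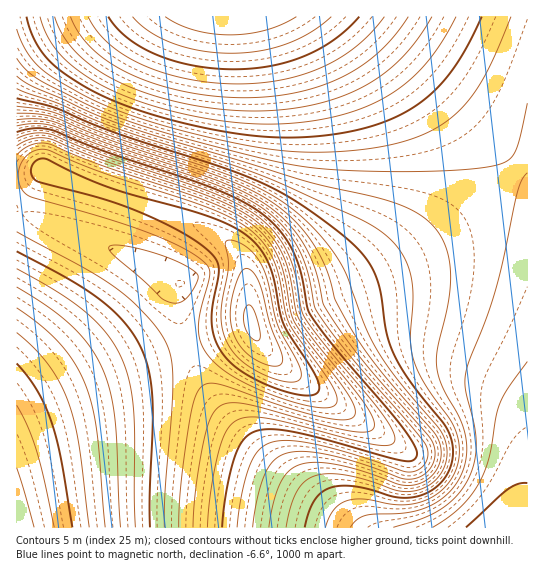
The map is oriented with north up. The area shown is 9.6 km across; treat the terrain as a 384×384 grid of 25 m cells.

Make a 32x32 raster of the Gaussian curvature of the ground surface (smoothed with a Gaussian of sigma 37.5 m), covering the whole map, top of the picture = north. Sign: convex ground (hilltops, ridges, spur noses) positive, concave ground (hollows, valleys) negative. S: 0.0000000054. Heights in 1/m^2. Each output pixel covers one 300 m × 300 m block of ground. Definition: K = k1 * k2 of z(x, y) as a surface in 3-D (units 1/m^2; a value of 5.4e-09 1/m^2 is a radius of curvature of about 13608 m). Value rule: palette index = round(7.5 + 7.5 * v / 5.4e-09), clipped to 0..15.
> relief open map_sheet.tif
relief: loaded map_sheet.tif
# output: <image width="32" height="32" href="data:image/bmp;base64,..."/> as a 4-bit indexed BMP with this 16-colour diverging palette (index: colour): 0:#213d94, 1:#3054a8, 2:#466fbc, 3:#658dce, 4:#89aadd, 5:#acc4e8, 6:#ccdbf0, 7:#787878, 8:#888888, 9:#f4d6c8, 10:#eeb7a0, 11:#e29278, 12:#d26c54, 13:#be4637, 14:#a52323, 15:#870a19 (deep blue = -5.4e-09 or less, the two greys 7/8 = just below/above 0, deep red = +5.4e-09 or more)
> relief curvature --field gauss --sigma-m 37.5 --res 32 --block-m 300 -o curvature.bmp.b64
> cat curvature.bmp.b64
<image width="32" height="32" href="data:image/bmp;base64,Qk12AgAAAAAAAHYAAAAoAAAAIAAAACAAAAABAAQAAAAAAAACAAATCwAAEwsAABAAAAAAAAAAlD0hAKhUMAC8b0YAzo1lAN2qiQDoxKwA8NvMAHh4eACIiIgAyNb0AKC37gB4kuIAVGzSADdGvgAjI6UAGQqHAHd3d3d3eIiIiIiId3d3d4h3d3d3d3eIiIiIiHZmZ3d3d3d3d3d3eIiIiIiHh2Z3d4h3d3d3d3eIiIiIiO6FZ3eIh3d3d3d3d3iIh3evpmd3iIh3d3d3d3d3eHd3eoZnd4iId3d3d3d3d4h3d3h2d3eIiId3d3d3d3iId3eId3eHiIiId3d3d3eIh3d4iIh4h4iIiHd3d3d4iHd4iIiIiIeIiIh3d3dnmYd3iIiIiIh3iIiId3d2aKl3eIh3eIh3d4iIiHd3dnmnV4iHd3d3d3eIiId3d3d5l2m4d3d3d3d3iIh3d4iHeJiIiId3d3d3d4d3d3d4rIeJh3d3d3d3d3d3d3d3eIl1ioZ3d3d3d3d3iId3eIiHZqp2d3d3d3d3d3iIiIh3d3mpdnd3d3d3d3d4iId3d3iJl2Z3d3d3d3d3Z3d3d3iIiHZnd3d3d3d3d3h3d3d4iHd3d3d3d3d3d3evd3d3eHd3d3d3d3d3d3d3v6d3eIh3d3d3d3d3d3d3d3uniIiIiId3d3d3d3d3d3dWaIiIiIiIh3d3d3d3d3d3ZmeIiIiIiIh3d3d3d3d3d3d3iIiIiIiIiHd3d3d3d3eIiIiIiIiIiIiHd3d3d3d3iIiIiIiIiIiIiHd3d3d3d4iIiIiIiIiIiIiId3d3d3eIiIiIiIiIiIiIiId3d3d4"/>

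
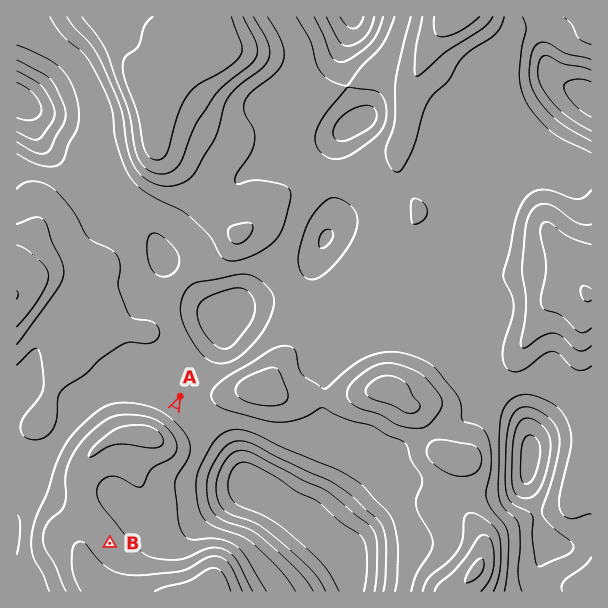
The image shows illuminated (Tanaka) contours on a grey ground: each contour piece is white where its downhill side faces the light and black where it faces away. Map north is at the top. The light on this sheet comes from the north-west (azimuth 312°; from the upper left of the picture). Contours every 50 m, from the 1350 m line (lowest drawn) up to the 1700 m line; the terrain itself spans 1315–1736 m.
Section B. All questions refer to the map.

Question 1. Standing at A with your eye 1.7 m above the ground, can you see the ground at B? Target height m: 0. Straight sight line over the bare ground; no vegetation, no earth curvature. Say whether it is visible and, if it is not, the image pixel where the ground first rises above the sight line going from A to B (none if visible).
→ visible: false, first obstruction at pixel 172 414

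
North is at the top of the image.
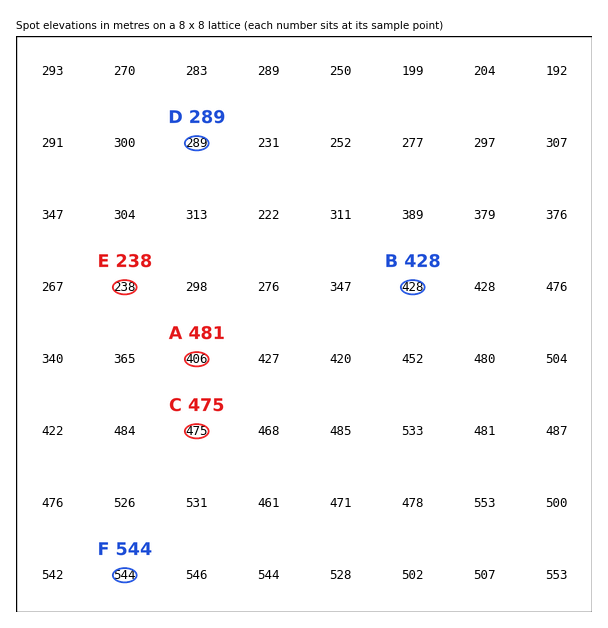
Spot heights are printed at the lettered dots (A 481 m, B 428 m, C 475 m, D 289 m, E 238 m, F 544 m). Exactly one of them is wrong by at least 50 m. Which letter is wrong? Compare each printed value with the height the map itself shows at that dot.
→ A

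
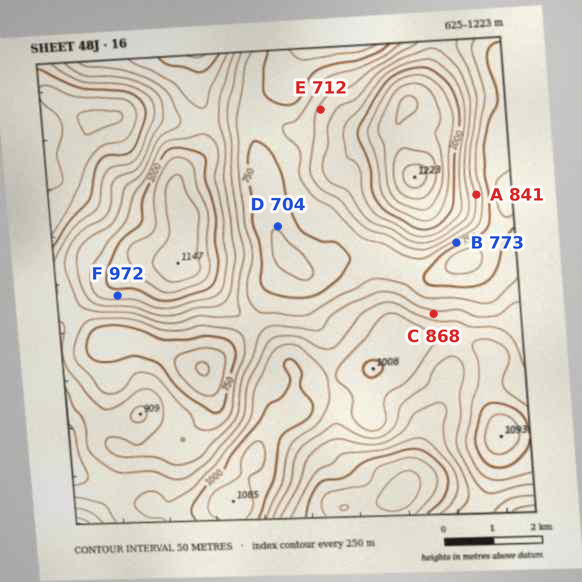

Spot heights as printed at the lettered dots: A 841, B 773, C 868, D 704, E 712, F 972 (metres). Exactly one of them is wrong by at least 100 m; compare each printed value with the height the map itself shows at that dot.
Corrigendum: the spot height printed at E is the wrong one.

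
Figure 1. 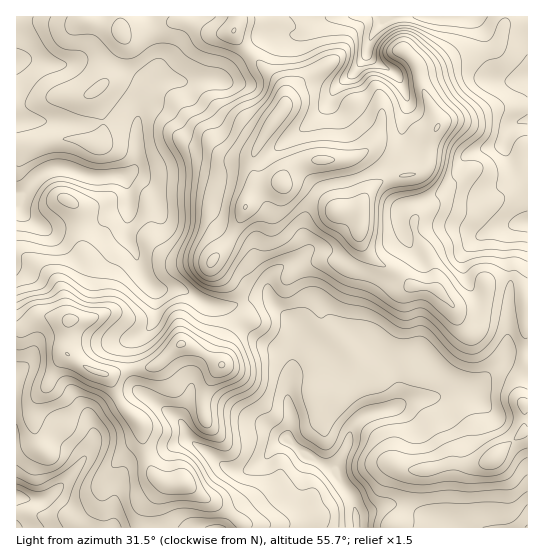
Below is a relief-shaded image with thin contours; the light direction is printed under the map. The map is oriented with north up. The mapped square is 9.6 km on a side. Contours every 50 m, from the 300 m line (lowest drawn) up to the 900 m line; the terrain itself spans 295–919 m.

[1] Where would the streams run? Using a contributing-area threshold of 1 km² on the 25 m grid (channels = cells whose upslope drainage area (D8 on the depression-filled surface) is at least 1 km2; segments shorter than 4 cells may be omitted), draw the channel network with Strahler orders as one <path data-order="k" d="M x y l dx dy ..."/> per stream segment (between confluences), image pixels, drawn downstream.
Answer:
<path data-order="1" d="M454 527l73 0"/><path data-order="3" d="M337 479l10 11 6 9 0 3 1 1 0 6 1 1 0 11 2 1 0 5"/><path data-order="2" d="M294 446l4 4 3 0 10 11 6 0 2 2 12 6 0 2 6 8"/><path data-order="1" d="M282 437l1 0 8 8"/><path data-order="1" d="M93 429l0 14-8 15-10 11 0 1-28 28-2 1-19 0-1-1-6 0-2-1"/><path data-order="1" d="M179 421l6 6 2 10 10 9 8 4 18 16 6 3 4 0 1 1 15 0 2-1 8-6 23-22 9 4"/><path data-order="2" d="M394 407l-1 2-11 1-1 1-6 0-1 2-7 1-5 3-9 9-3 7 0 4-1 1-2 8-4 5-6 15 0 13"/><path data-order="2" d="M422 398l-8 0-1 1-3 0-8 6-8 2"/><path data-order="2" d="M450 393l-11 2-1 2-9 0-2 1-5 0"/><path data-order="1" d="M467 393l-17 0"/><path data-order="1" d="M17 379l0 4"/><path data-order="1" d="M395 370l2 3 0 32-3 2"/><path data-order="1" d="M425 367l2 4 0 22-5 5"/><path data-order="1" d="M507 351l-4 10-29 29-19 0-5 3"/><path data-order="1" d="M134 338l7-3 13-13 0-32-8-8 0-1"/><path data-order="1" d="M203 302l-4-1-4-4-10-7-6 0-1-1-24 0-8-8"/><path data-order="2" d="M146 281l-5-8 0-3-3-5 0-4-1-2 0-4-4-8-4-4-3-6 0-16 1-2 0-13 2-1 0-16-2-2 0-4-4-6"/><path data-order="1" d="M482 235l11-5 10-1 6-3 9-1 1-2 8 0"/><path data-order="1" d="M38 225l-3-2-16-16 0-2-2-3 0-9"/><path data-order="1" d="M399 223l0-12 6-6 26-7 11-5 4-4 1 0 11-11 0-9 4-8 7-7 9-4 5 0 2-1 9 0 7-3 4-4"/><path data-order="1" d="M157 207l-6-13-17-17-11 0"/><path data-order="1" d="M310 202l-1 7-3 5 0 8-1 1 0 16 1 2 0 10-8 8-8 4-3 0-6 4-11 11-1 3 0 14 2 6 3 4 20 20 0 2 1 2 0 25-1 1 0 12-1 2 0 5-2 1-1 8-1 2 0 22 1 2 0 5 1 1 0 10-1 1-1 9 5 11"/><path data-order="3" d="M123 177l-33 0-1-2-4 0-2-1-6-1-10-4-16 0-12 6-6 7 0 1-8 10-8 0"/><path data-order="2" d="M129 174l-6 3"/><path data-order="2" d="M505 142l0-3 4-8 6-8 7-2 4 0 1-2"/><path data-order="1" d="M403 118l0-3 3-5 0-4 1-1 0-7-1-1-1-7-3-4-1-5-10-11-13-7-11-10"/><path data-order="1" d="M329 102l4-9 29-30 5-10"/><path data-order="2" d="M147 93l-5 8-1 8-2 1 0 7-1 1 0 8-1 1 0 36-3 6-5 5"/><path data-order="1" d="M219 81l-4 0-1-2-55 2-12 12"/><path data-order="1" d="M515 81l12-3 0-1"/><path data-order="1" d="M49 63l-6 0-1-1-25 0"/><path data-order="2" d="M367 53l2-11 4-8 16-17"/><path data-order="1" d="M302 35l3-1 13-13 7-3 5 0 1-1 58 0"/><path data-order="2" d="M389 17l80 0"/>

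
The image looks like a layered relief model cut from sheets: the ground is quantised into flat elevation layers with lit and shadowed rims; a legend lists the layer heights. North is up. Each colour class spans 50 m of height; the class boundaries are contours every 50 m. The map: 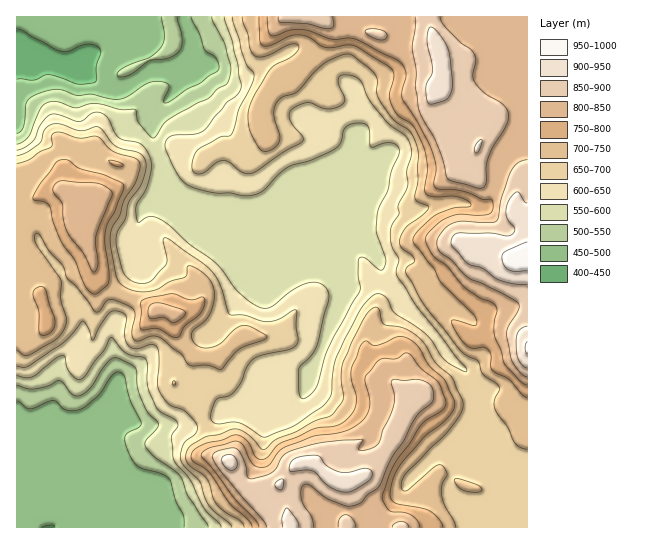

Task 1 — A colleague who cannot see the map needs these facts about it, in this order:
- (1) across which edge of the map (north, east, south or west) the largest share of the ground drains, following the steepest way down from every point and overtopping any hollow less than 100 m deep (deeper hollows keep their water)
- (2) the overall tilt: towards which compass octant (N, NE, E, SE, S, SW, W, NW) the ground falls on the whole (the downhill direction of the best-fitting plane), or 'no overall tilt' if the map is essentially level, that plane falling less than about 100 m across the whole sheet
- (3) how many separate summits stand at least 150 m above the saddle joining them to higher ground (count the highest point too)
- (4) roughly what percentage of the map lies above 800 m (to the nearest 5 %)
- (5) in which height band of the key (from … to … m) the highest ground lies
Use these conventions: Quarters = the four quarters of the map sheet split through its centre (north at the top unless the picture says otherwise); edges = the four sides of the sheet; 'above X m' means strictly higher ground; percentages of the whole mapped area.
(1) Drainage is mainly to the west: more ground falls towards that edge than towards any other.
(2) On the whole the ground falls towards the west.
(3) Counting only tops that stand 150 m proud, the map has 3 summits.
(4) About 20 % of the map lies above 800 m.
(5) Between 950 and 1000 m: that is the band holding the highest ground.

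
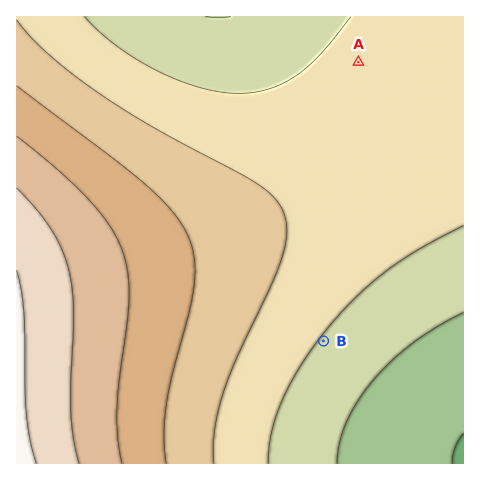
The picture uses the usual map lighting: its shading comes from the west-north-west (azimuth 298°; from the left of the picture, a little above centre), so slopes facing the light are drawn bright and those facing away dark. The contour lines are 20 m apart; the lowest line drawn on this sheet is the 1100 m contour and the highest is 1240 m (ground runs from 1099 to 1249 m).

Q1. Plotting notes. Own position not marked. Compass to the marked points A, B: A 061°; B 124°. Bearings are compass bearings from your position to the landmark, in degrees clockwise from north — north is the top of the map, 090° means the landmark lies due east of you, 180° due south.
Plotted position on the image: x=112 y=199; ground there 1195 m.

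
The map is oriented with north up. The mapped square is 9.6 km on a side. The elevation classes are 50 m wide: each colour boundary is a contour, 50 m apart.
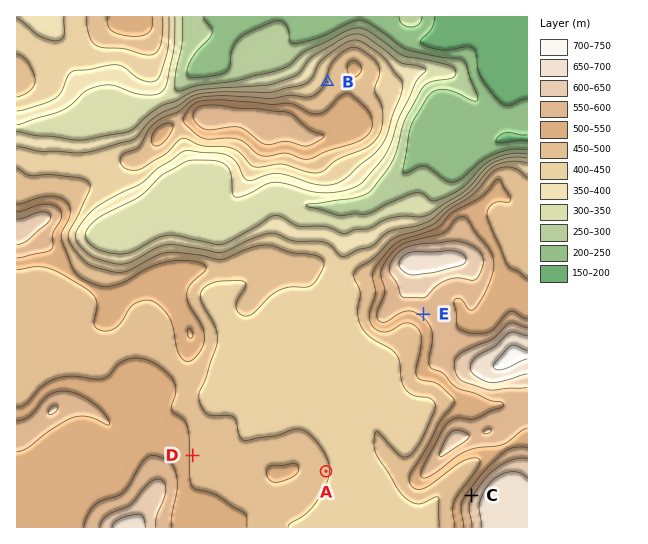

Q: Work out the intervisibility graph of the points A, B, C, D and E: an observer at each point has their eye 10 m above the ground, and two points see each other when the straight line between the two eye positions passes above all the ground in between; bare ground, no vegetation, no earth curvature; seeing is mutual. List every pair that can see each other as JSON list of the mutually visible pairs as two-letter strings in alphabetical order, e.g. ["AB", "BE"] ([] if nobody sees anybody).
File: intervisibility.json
["AC", "AE", "CD", "DE"]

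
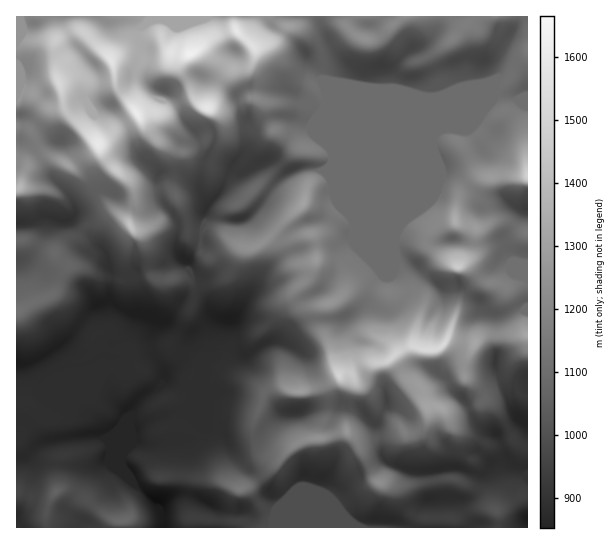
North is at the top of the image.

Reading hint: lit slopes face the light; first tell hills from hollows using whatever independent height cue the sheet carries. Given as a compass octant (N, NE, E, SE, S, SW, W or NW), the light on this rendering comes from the N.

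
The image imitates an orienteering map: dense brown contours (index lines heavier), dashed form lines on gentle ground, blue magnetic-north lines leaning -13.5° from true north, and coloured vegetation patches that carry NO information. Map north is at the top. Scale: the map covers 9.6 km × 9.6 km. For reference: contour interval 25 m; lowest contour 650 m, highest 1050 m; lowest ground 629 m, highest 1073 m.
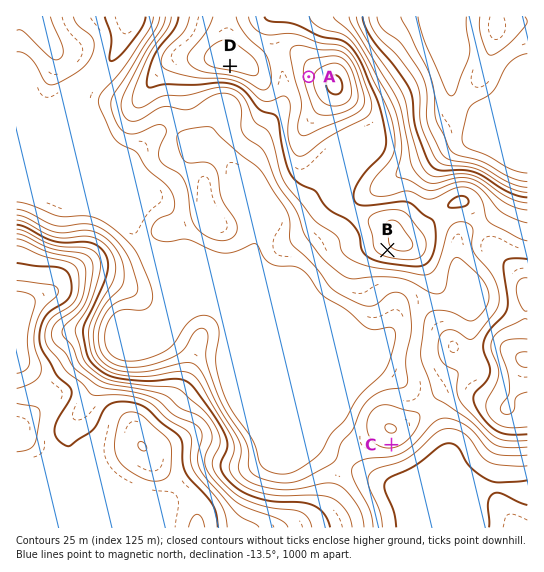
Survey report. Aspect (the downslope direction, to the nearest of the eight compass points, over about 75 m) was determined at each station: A W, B SW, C S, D S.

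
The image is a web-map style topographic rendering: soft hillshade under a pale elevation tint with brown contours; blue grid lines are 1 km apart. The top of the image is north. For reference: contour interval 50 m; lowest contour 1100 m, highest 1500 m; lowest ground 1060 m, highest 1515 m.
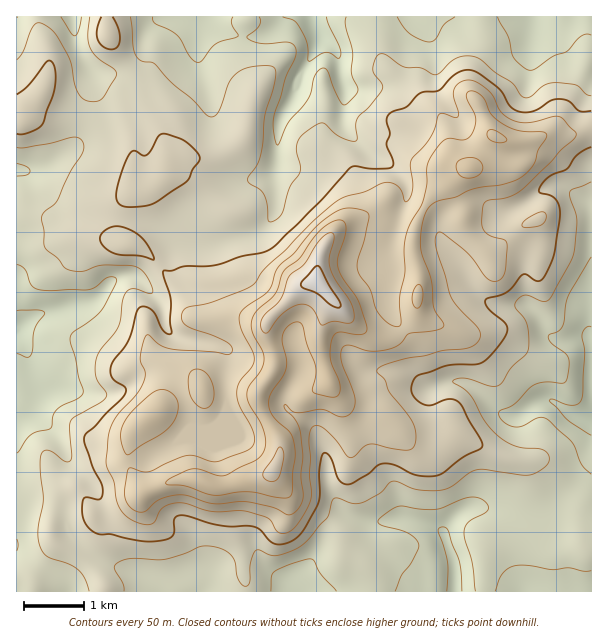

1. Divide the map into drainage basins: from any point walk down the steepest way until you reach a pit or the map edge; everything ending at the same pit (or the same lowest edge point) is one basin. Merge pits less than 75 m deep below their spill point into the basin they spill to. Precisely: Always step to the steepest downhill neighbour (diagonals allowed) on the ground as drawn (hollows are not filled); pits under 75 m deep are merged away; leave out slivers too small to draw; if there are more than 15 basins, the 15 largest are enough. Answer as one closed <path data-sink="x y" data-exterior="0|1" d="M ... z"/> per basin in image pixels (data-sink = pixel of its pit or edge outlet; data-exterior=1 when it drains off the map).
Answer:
<path data-sink="312 17" data-exterior="1" d="M591 16l-485 1 2 19 26 38 11 36 13 19 8 18-2 29-14 12-16 4-8 6-10 17 0 18 9 11 16 4 19 18 20 24 12 26 8 3 34-3 32 6 0 13 8 21 0 12-17 26-48 2-6-6-39 16-28 22-6 12-3 21 16 32 19-9 17-4 19 0 14 6 16 0 20-8 19-3 7-5 6-15 0-11-4-10 1-6 23-28 30-17-10-32 0-22 12-29 24 25 10 7 15 6 9 0 8-2 12-12 6-9 4-33-6-25 0-24 2-11 16-27 27-23 11-3 10-10 14-23 18 6 13 0 21-8 27 0 19-6z"/><path data-sink="591 419" data-exterior="1" d="M591 128l-18 6-27 0-21 8-13 0-18-6-14 23-10 10-11 3-27 23-16 27-2 11 0 24 6 25-4 33-6 9-15 13-20 0-19-12-23-25-13 29 0 22 6 24 5 12 11 15 9 4 30 6 10 8 16 20 10 6 17 0 16-10 6 0 57 24 24 0 6 3 34 40 3 37 3 8 4 2 5-1z"/><path data-sink="17 330" data-exterior="1" d="M39 110l-9 0-7 8-7 1 0 472 88 1 0-5-13-20-13-13-16-7-10-10 0-18 9-22 10-7 7 0 10 13 5 13 20-5 22-12 7-7-14-25-1-12 3-15 6-12 28-22 39-16 6 6 48-2 17-26 0-12-8-21 0-13-32-6-19 3-15 0-8-3-12-26-20-24-14-14-8-5-13-3-5-5-4-6 2-23 8-12 12-7-5-9 0-35-7-7-15-4-21-14-39-7z"/><path data-sink="455 591" data-exterior="1" d="M329 384l-14 6-15 10-23 28-1 6 4 10 0 11-8 19 22 26 20 10 22 17 6 9 2 12 16 11 12 13 3 20 217-1 0-40-8-3-4-8-2-34-35-43-6-3-24 0-57-24-6 0-16 10-17 0-10-6-21-25-5-3-30-6-9-4z"/><path data-sink="72 17" data-exterior="1" d="M105 16l-89 1 0 100 7 1 7-8 9 0 12 5 39 7 18 12 18 6 7 7 1 6 0 35 7 4 14-6 9-10 2-29-8-18-13-19-11-36-26-38z"/>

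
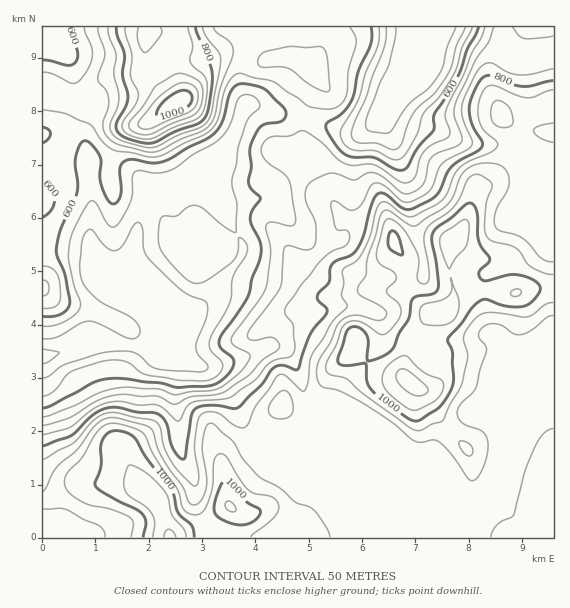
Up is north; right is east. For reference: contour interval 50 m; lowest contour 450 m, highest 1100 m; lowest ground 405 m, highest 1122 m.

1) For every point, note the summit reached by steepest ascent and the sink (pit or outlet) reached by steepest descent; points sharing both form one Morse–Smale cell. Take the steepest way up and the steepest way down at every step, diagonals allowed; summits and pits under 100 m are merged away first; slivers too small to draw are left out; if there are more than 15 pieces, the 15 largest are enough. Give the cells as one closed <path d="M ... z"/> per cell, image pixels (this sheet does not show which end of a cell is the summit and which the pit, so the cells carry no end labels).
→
<path d="M553 26l-124 0-4 15-2 23-2 7-26 21-13 24-13 11-10 6-8 0-42-15-6 1-1 18 3 19-2 3-8 2 11 11 9 15 20 18 8 13 40 8 8 6 3 11 12 20 3 29 15 17 11 4-8 4-17 23-7 23 1 14-27-7-15-11-8-8-1-5-3 7-20 19-9 19-15 9 5 9-2 23 40 95 2 11 203-1z"/><path d="M253 105l-8 2-15 34-7 9-23 12-21 19-16 6-19 0-5-10-16-10-19-4-15 2-4-17-9-7-21-7-13 1 0 66 45 24 3 6 0 10 15 38 21 24-13-6-6 2-10 20-6 21 16 1 22 5 23 0 48 20 16 0 31-9 20-10 9-1 9 4 6 7 8 16 8 26 9-4 5-4 9-19 20-19 3-7 1 5 23 19 27 7-1-14 7-23 17-23 8-4-11-4-15-17-3-29-12-20-3-11-8-6-40-8-8-13-20-18-9-15-11-11 8-2 2-3-3-19 2-20-25-3z"/><path d="M96 339l-9 2-19 9-26 7 0 143 9-1 26-16 28 0 11-2 15 1 13 7 13 11 14 38 58-31-2-19 5-6 19-12 11-13 4-10 1-18 7-14 9-10 17-3 6-3-7-26-8-16-6-7-9-4-9 1-20 10-31 9-16 0-43-19-28-1z"/><path d="M245 50l-17 0-29 13-10 13-4 20-9 7-5 0-27-30-31 4-12 5-17 21-15-2-17-7-9 0-1 39 19 2 15 6 9 7 4 17 15-2 23 6 12 8 5 10 24-1 11-5 21-19 15-7 12-10 20-40 6 0 26 9 26 2 4-12 10-15 0-8-6-13-16-10-16-1-17 2z"/><path d="M428 26l-280 0-3 22 0 25 26 30 5 0 9-7 6-25 8-8 25-12 21-1 19 9 17-2 16 1 16 10 6 13 0 8-10 15-4 13 39 14 15 2 10-6 13-11 13-24 26-21 2-7z"/><path d="M305 399l-22 6-9 10-7 14-1 18-4 10-11 13-19 12-5 6 2 19-24 14-32 14-1 3 178-1-1-10-40-95 2-23z"/><path d="M43 202l-1 154 2 1 47-16 6-22 10-20 6-2 10 3-18-21-15-38 0-10-3-6z"/><path d="M147 26l-104 0-1 67 10 1 17 7 15 2 17-21 12-5 31-4z"/><path d="M124 481l-19 2-28 0-26 16-8 2-1 36 127 1 0-7-12-31-20-15z"/>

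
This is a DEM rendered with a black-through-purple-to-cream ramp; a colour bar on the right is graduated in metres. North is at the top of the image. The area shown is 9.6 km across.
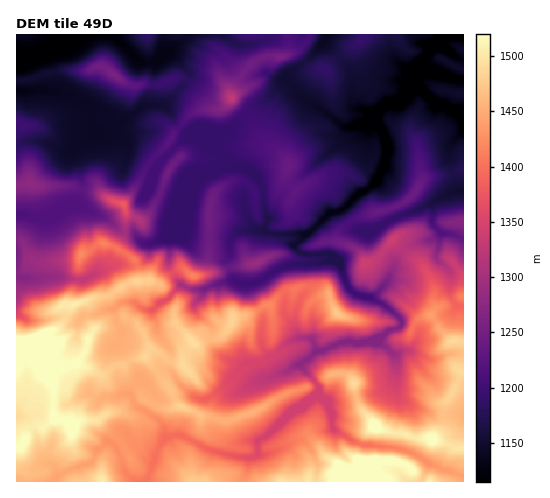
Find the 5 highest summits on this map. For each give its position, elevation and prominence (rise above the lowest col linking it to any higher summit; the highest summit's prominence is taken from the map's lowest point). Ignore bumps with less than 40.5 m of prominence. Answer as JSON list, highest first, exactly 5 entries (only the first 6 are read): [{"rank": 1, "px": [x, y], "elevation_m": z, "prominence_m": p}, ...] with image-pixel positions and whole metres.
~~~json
[{"rank": 1, "px": [375, 427], "elevation_m": 1532, "prominence_m": 91}, {"rank": 2, "px": [337, 313], "elevation_m": 1475, "prominence_m": 80}, {"rank": 3, "px": [194, 276], "elevation_m": 1417, "prominence_m": 50}, {"rank": 4, "px": [124, 204], "elevation_m": 1381, "prominence_m": 82}, {"rank": 5, "px": [231, 98], "elevation_m": 1328, "prominence_m": 120}]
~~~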